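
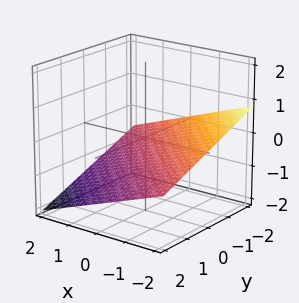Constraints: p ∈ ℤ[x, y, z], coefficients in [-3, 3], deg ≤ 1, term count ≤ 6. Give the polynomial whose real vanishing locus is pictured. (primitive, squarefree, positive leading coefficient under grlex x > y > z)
Degree: every cross-section is a straight line — this is a plane, so deg p = 1.
From the axis intercepts and sections: it crosses the y-axis at the gridline y = -2; it crosses the x-axis at the gridline x = -2.
The integer polynomial consistent with all of this is the stated p.

x + y + 3*z + 2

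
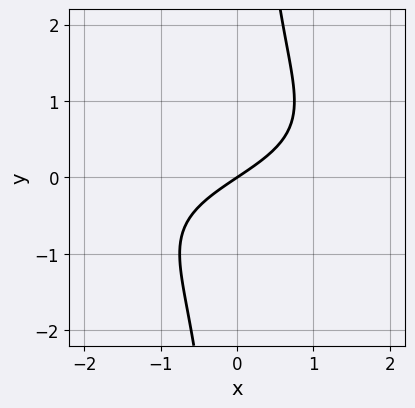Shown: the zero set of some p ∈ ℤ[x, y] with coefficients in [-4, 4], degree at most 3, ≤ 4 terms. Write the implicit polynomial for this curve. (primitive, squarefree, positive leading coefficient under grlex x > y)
2*x*y^2 + 2*x - 3*y

First, deg p = 3.
Then, from the axis intercepts and sections: it meets the x-axis at x = 0 (among the integer gridlines); it crosses the y-axis at the gridline y = 0.
Finally, matching integer coefficients to the picture gives p.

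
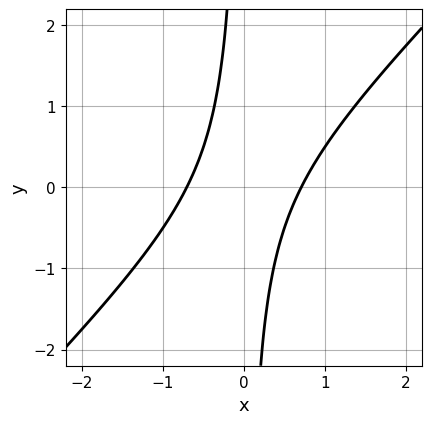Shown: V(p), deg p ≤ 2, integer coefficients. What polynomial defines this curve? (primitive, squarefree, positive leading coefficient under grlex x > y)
2*x^2 - 2*x*y - 1

1. deg p = 2.
2. From the visible intercepts: no y-intercept at any integer in the box.
3. Assembling these constraints gives the stated polynomial.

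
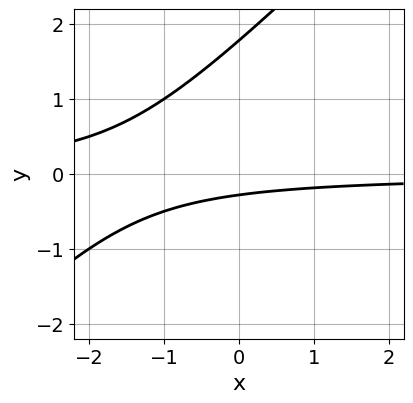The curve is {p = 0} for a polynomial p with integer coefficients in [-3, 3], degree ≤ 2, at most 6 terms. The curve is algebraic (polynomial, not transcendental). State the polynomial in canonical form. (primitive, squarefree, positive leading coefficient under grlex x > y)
2*x*y - 2*y^2 + 3*y + 1

The degree is 2 — the shape is more complex than any degree-1 curve.
Observable constraints: the curve avoids every integer x-axis point in the box.
Putting this together gives p.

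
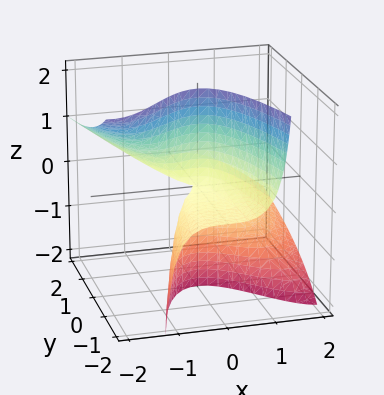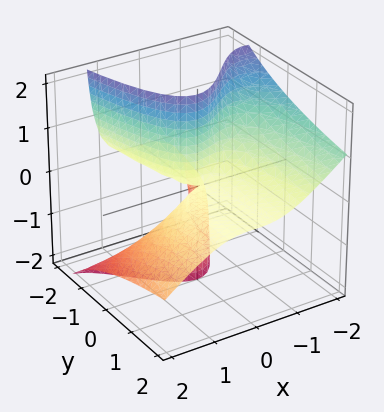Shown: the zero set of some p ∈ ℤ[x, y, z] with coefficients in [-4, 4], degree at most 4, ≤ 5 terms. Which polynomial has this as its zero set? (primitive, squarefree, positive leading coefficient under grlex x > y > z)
1. The degree is 3 — the shape is more complex than any degree-2 surface.
2. Reading off the gridlines: every point of the z-axis in the box is on the surface; every point of the y-axis in the box is on the surface; it meets the x-axis at x = 0 (among the integer gridlines).
3. The integer polynomial consistent with all of this is the stated p.

2*x^3 + 3*x^2*z + 3*y*z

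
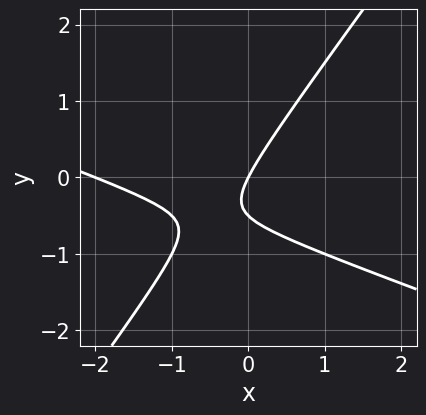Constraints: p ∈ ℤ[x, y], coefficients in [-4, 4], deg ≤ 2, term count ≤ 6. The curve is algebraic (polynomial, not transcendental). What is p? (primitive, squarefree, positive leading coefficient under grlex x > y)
x^2 + 2*x*y - 2*y^2 + 2*x - y

First, deg p = 2. No degree-1 curve has this shape.
Then, from the visible intercepts: one y-axis crossing is at y = 0; among the integer gridlines, it crosses the x-axis at x ∈ {-2, 0}.
Finally, assembling these constraints gives the stated polynomial.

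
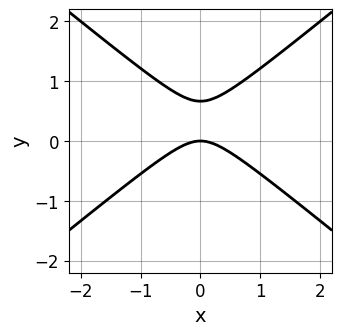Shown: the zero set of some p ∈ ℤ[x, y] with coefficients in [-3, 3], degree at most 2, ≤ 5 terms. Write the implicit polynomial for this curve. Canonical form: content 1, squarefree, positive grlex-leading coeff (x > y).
2*x^2 - 3*y^2 + 2*y

Degree: a generic line meets the curve in up to 2 points, so deg p = 2.
Symmetries: mirror symmetry x ↦ −x ⇒ only even powers of x.
From the visible intercepts: it crosses the x-axis at the gridline x = 0; one y-axis crossing is at y = 0.
Assembling these constraints gives the stated polynomial.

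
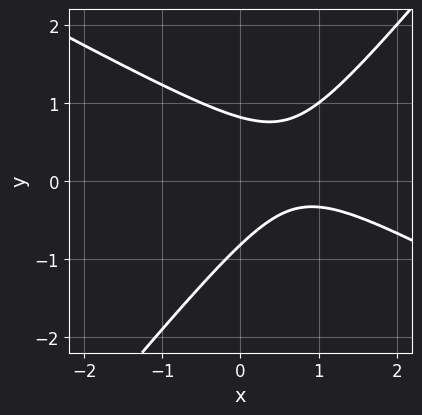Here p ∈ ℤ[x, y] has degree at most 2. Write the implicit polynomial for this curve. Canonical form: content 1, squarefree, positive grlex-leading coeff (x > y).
2*x^2 + 2*x*y - 3*y^2 - 3*x + 2

First, degree: no degree-1 curve has this shape, so deg p = 2.
Then, observable constraints: no x-intercept at any integer in the box.
Finally, the integer polynomial consistent with all of this is the stated p.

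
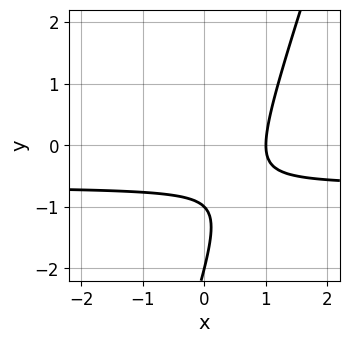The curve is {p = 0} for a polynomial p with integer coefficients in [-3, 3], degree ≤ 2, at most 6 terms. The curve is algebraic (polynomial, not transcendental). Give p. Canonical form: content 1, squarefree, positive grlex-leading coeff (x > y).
Degree: no degree-1 curve has this shape, so deg p = 2.
Checking where it meets the axes: the y-axis gridline crossings are at y ∈ {-2, -1}; it crosses the x-axis at the gridline x = 1.
These observations pin down the coefficients.

3*x*y - y^2 + 2*x - 3*y - 2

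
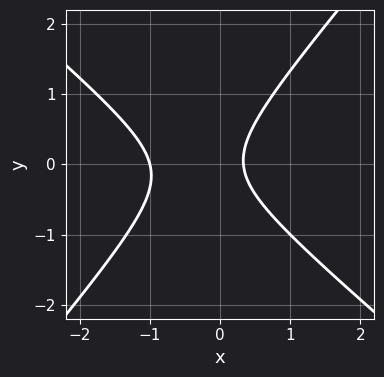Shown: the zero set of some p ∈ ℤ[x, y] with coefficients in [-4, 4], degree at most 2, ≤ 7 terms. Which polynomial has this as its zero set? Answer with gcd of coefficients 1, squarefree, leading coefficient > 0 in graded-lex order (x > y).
3*x^2 + x*y - 3*y^2 + 2*x - 1

Degree: a generic line meets the curve in up to 2 points, so deg p = 2.
Checking where it meets the axes: one x-axis crossing is at x = -1; the curve avoids every integer y-axis point in the box.
Together with the visible shape, these determine p as stated.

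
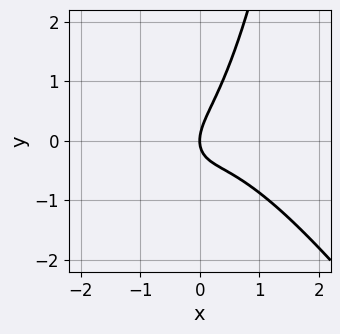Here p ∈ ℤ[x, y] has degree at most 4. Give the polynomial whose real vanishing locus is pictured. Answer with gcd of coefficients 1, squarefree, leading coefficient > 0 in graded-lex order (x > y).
3*x^3 + 2*x^2*y + 2*x*y - 2*y^2 + 2*x

(a) The degree is 3 — no degree-2 curve has this shape.
(b) From the visible intercepts: it crosses the y-axis at the gridline y = 0; it meets the x-axis at x = 0 (among the integer gridlines).
(c) Fitting integer coefficients to these (and the overall shape) gives p.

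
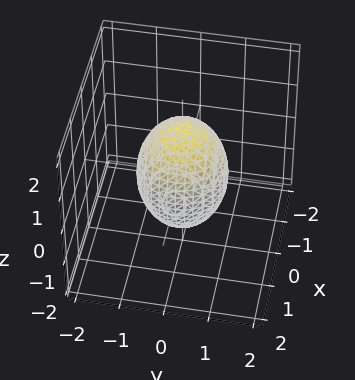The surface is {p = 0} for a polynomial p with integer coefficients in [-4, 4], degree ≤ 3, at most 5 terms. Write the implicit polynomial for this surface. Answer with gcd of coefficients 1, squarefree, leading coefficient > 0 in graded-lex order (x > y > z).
2*x^2 + 2*y^2 + z^2 - 2

(a) deg p = 2. No degree-1 surface has this shape.
(b) Symmetry: the z-axis is an axis of rotation, so x and y enter only as x² + y².
(c) Observable constraints: the x-axis gridline crossings are at x ∈ {-1, 1}; a circular section at z = 0 has radius exactly 1.
(d) Solving for integer coefficients yields p as stated. Check: (0, 1, 0) on the y-axis lies on the surface, and p(0, 1, 0) = 0. ✓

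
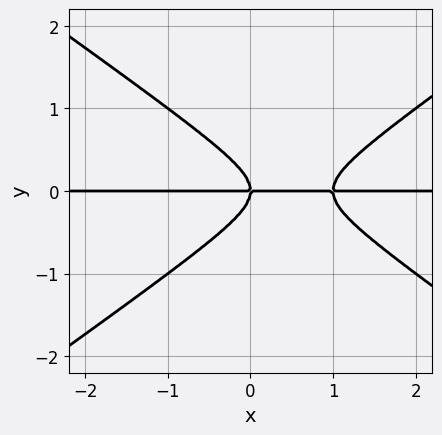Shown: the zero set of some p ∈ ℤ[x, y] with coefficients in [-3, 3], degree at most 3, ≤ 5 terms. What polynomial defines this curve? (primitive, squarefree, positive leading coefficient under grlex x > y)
x^2*y - 2*y^3 - x*y

1. deg p = 3. The shape is more complex than any degree-2 curve.
2. Against the integer gridlines: it crosses the y-axis at the gridline y = 0; the visible x-axis segment lies entirely on the curve.
3. Matching integer coefficients to the picture gives p.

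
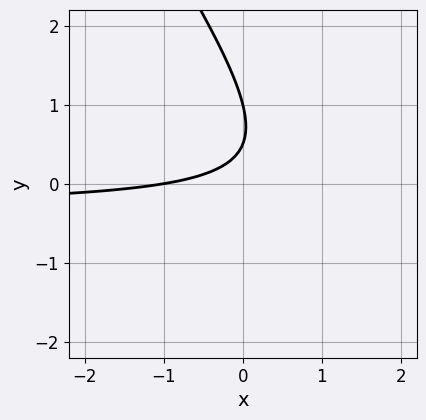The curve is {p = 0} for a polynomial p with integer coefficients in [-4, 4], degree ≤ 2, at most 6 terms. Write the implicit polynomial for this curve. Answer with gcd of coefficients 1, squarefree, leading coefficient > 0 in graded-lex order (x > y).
3*x*y + 2*y^2 + x - 3*y + 1

First, degree: no degree-1 curve has this shape, so deg p = 2.
Next, against the integer gridlines: one y-axis crossing is at y = 1; it crosses the x-axis at the gridline x = -1.
Finally, fitting integer coefficients to these (and the overall shape) gives p.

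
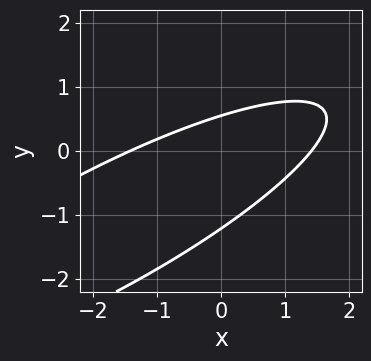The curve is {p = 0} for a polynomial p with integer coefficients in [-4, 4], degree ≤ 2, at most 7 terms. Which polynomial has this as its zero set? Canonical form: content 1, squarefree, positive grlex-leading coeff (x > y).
(a) Degree: the shape is more complex than any degree-1 curve, so deg p = 2.
(b) Putting this together gives p.

x^2 - 3*x*y + 3*y^2 + 2*y - 2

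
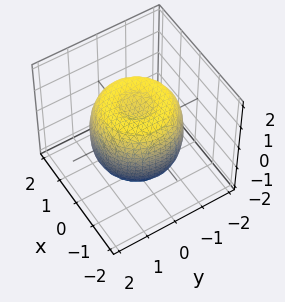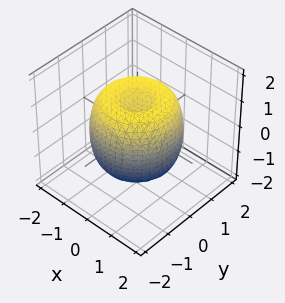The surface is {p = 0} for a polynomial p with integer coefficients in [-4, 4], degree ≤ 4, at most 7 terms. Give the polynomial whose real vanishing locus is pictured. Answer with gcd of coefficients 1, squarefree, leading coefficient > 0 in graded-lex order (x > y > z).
The degree is 4 — the shape is more complex than any degree-3 surface.
Symmetries: rotational symmetry about the z-axis ⇒ p depends on x, y only through x² + y².
From the visible intercepts: a circular section at z = 1 has radius between 1 and 2; among the integer gridlines, it crosses the z-axis at z ∈ {-1, 1}.
Solving for integer coefficients yields p as stated.

2*x^4 + 4*x^2*y^2 + 2*y^4 - 3*x^2 - 3*y^2 + 2*z^2 - 2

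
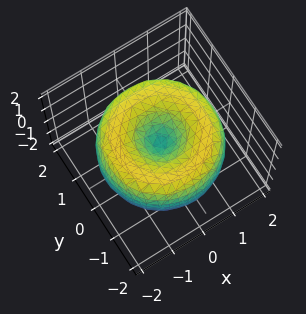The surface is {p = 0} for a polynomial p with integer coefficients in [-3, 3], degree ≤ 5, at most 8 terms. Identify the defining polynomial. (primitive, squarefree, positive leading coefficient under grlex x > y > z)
x^4 + 2*x^2*y^2 + y^4 - 3*x^2 - 3*y^2 + 2*z^2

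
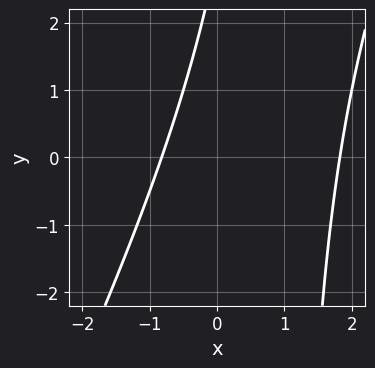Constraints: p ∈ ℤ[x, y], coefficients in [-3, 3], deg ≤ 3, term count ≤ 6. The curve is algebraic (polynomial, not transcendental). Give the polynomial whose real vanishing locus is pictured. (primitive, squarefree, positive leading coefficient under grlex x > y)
2*x^2 - x*y - 2*x + y - 3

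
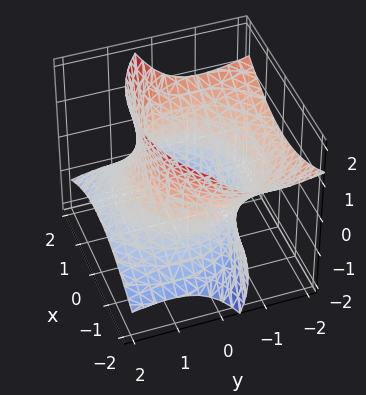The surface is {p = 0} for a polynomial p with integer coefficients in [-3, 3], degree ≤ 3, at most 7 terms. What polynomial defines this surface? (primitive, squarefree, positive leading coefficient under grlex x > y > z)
x^2 + y^2 + 2*y*z - z^2 - 2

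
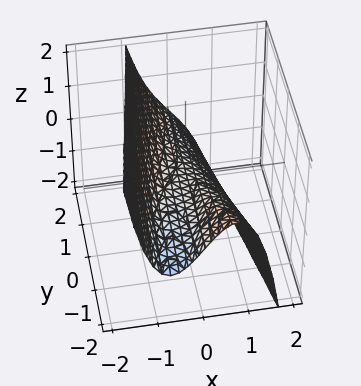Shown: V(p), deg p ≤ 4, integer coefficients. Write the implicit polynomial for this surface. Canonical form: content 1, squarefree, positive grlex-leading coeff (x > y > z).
3*x^3 + 2*x*y + 3*z

deg p = 3. No degree-2 surface has this shape.
Against the integer gridlines: it crosses the x-axis at the gridline x = 0; it crosses the z-axis at the gridline z = 0; the visible y-axis segment lies entirely on the surface.
The integer polynomial consistent with all of this is the stated p.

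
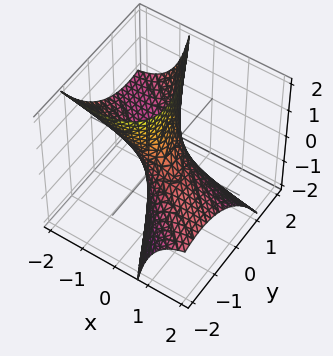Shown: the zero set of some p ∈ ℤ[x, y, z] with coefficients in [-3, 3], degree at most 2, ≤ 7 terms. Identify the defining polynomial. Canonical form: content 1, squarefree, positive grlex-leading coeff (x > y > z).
x^2 + 3*x*y + 3*x*z + 2*y^2 - 1

(a) deg p = 2. A generic line meets the surface in up to 2 points.
(b) From the visible intercepts: among the integer gridlines, it crosses the x-axis at x ∈ {-1, 1}; it misses every integer gridline on the z-axis.
(c) The integer polynomial consistent with all of this is the stated p.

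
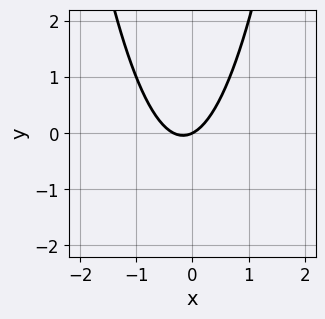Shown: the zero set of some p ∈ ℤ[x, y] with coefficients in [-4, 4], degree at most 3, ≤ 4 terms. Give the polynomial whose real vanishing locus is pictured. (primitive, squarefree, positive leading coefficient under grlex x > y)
The degree is 2 — a generic line meets the curve in up to 2 points.
Reading off the gridlines: it meets the x-axis at x = 0 (among the integer gridlines); it crosses the y-axis at the gridline y = 0.
Matching integer coefficients to the picture gives p.

3*x^2 + x - 2*y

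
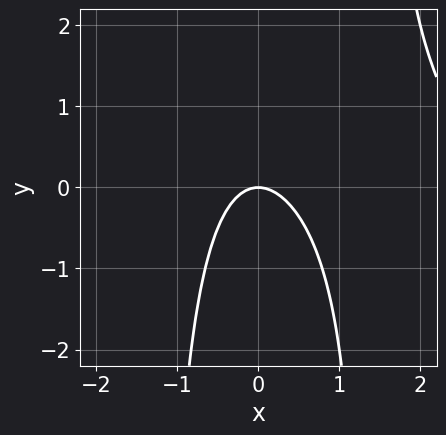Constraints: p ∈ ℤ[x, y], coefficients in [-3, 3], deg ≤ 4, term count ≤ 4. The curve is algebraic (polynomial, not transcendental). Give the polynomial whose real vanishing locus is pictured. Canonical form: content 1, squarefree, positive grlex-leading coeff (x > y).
1. deg p = 3.
2. Observable constraints: it meets the y-axis at y = 0 (among the integer gridlines); it crosses the x-axis at the gridline x = 0.
3. Together with the visible shape, these determine p as stated.

x^3 + x^2*y - 3*x^2 - 2*y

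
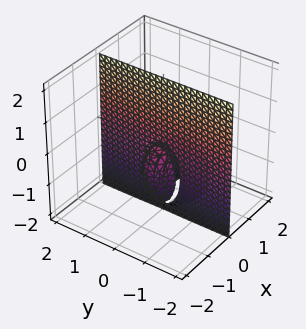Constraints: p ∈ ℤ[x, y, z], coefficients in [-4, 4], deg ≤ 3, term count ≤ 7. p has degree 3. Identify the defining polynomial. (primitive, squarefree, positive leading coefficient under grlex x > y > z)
(a) I count 2 distinct pieces. Treating them together as one polynomial.
(b) deg p = 3. The shape is more complex than any degree-2 surface.
(c) Checking where it meets the axes: every point of the z-axis in the box is on the surface; every point of the y-axis in the box is on the surface.
(d) Solving for integer coefficients yields p as stated.

x^3 + x^2*z + 3*x*y^2 + x*z^2 + 2*x*z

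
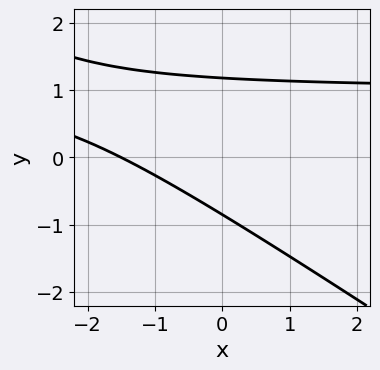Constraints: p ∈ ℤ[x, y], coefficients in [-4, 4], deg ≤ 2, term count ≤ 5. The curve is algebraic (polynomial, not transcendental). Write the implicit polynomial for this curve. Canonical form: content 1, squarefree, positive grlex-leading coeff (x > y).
2*x*y + 3*y^2 - 2*x - y - 3

(a) deg p = 2. No degree-1 curve has this shape.
(b) Solving for integer coefficients yields p as stated.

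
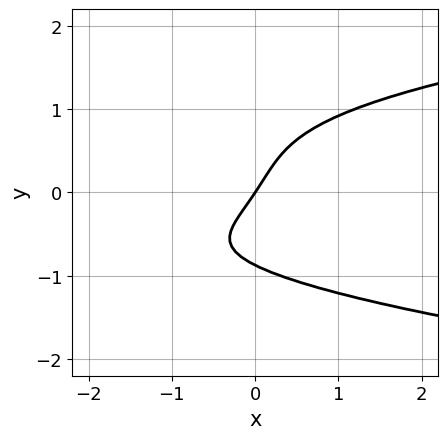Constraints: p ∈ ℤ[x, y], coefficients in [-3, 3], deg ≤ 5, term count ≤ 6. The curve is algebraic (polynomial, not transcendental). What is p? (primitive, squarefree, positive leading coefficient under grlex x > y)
3*y^4 - x^2 - 3*x + 2*y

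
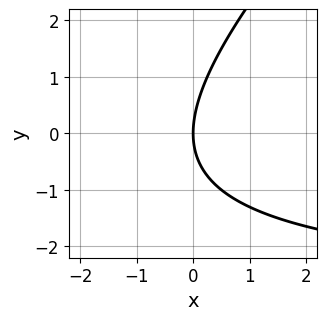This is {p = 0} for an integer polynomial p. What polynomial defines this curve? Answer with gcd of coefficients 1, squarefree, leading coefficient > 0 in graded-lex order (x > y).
(a) The degree is 2 — no degree-1 curve has this shape.
(b) Checking where it meets the axes: it crosses the y-axis at the gridline y = 0; it meets the x-axis at x = 0 (among the integer gridlines).
(c) These observations pin down the coefficients.

x*y - y^2 + 3*x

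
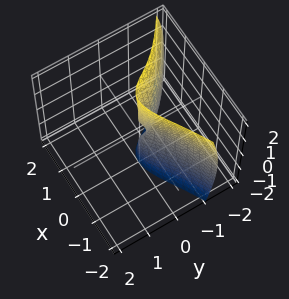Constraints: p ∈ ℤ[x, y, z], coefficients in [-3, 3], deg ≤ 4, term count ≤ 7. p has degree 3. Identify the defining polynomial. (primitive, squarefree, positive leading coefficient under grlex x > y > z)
deg p = 3. No degree-2 surface has this shape.
Observable constraints: every point of the z-axis in the box is on the surface.
Matching integer coefficients to the picture gives p.

3*y^3 + y*z^2 + 3*x^2 - 3*x*y + y^2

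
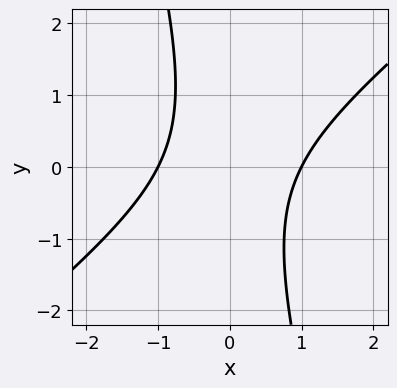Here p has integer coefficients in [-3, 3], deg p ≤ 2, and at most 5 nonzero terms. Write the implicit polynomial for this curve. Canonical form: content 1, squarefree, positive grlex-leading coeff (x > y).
3*x^2 - 3*x*y - y^2 - 3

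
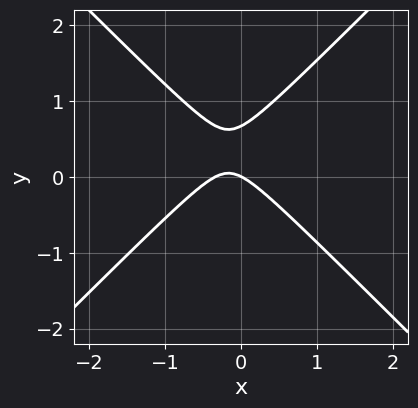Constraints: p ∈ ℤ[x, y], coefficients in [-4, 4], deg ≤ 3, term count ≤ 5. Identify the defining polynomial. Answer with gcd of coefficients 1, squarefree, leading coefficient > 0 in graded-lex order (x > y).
1. Degree: the shape is more complex than any degree-1 curve, so deg p = 2.
2. Reading off the gridlines: one x-axis crossing is at x = 0; it crosses the y-axis at the gridline y = 0.
3. Matching integer coefficients to the picture gives p.

3*x^2 - 3*y^2 + x + 2*y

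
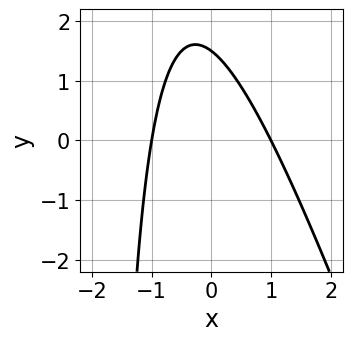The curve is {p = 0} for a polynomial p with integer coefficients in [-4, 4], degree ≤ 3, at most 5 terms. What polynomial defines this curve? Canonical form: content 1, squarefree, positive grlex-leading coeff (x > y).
3*x^2 + x*y + 2*y - 3

1. The degree is 2 — no degree-1 curve has this shape.
2. Checking where it meets the axes: among the integer gridlines, it crosses the x-axis at x ∈ {-1, 1}.
3. Solving for integer coefficients yields p as stated.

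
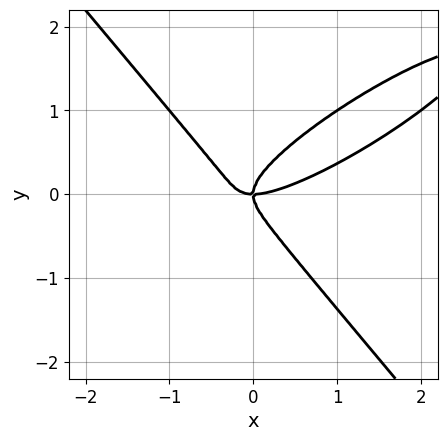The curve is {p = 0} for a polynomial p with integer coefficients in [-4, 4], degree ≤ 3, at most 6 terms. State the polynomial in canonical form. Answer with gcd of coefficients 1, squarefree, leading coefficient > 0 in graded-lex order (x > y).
1. deg p = 3.
2. Observable constraints: it meets the x-axis at x = 0 (among the integer gridlines); it crosses the y-axis at the gridline y = 0.
3. Matching integer coefficients to the picture gives p.

x^3 - 2*x^2*y + 2*y^3 - x*y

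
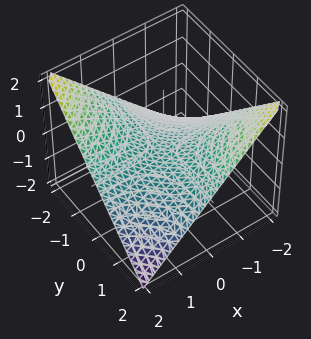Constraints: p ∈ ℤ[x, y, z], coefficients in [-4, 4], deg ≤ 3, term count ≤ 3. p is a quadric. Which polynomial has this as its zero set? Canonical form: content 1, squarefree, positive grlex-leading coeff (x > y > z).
(a) The degree is 2 — a saddle surface; a quadric.
(b) Reading off the gridlines: every point of the x-axis in the box is on the surface; one z-axis crossing is at z = 0; every point of the y-axis in the box is on the surface.
(c) These observations pin down the coefficients.

x*y + 2*z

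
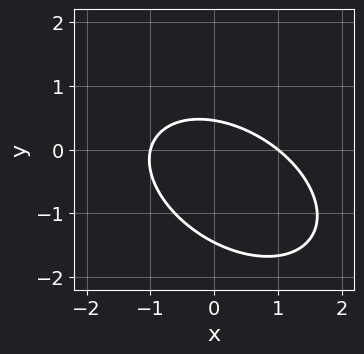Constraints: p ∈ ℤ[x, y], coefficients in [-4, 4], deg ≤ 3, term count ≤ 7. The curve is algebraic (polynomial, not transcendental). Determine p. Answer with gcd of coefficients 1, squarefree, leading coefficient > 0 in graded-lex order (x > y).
First, the degree is 2 — no degree-1 curve has this shape.
Then, observable constraints: among the integer gridlines, it crosses the x-axis at x ∈ {-1, 1}.
Finally, the integer polynomial consistent with all of this is the stated p.

2*x^2 + 2*x*y + 3*y^2 + 3*y - 2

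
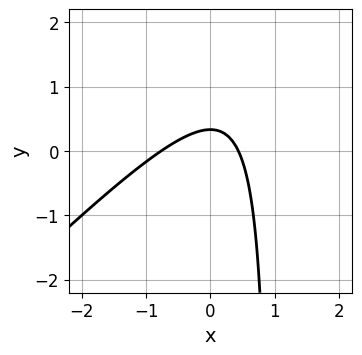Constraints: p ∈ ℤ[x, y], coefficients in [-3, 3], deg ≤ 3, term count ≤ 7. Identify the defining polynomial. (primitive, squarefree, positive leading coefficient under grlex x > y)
3*x^2 - 3*x*y + x + 3*y - 1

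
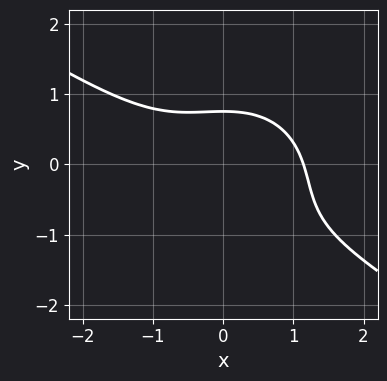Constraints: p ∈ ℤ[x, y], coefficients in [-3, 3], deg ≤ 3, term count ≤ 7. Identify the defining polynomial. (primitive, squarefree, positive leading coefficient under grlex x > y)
2*x^3 + 2*x^2*y + 3*y^3 + 3*y^2 - 3

First, the degree is 3 — the shape is more complex than any degree-2 curve.
Finally, matching integer coefficients to the picture gives p.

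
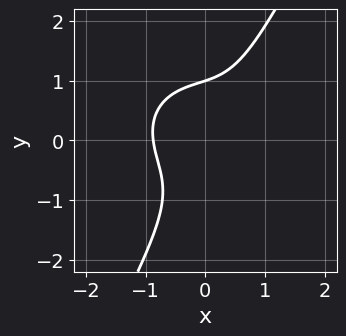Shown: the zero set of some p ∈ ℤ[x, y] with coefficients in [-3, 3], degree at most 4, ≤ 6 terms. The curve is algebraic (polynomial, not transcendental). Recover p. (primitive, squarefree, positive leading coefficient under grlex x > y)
3*x^3 + 3*x*y^2 - 2*y^3 - x*y + 2

1. The degree is 3 — a generic line meets the curve in up to 3 points.
2. Reading off the gridlines: one y-axis crossing is at y = 1.
3. Solving for integer coefficients yields p as stated.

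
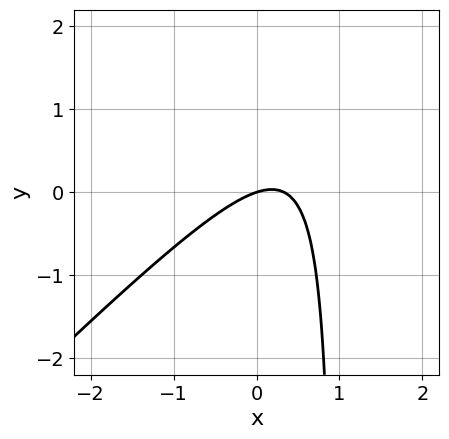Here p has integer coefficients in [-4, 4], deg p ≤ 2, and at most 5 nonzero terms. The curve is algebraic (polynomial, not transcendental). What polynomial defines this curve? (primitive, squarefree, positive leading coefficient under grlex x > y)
3*x^2 - 3*x*y - x + 3*y

(a) The degree is 2 — a generic line meets the curve in up to 2 points.
(b) From the axis intercepts and sections: it crosses the x-axis at the gridline x = 0; it meets the y-axis at y = 0 (among the integer gridlines).
(c) These observations pin down the coefficients.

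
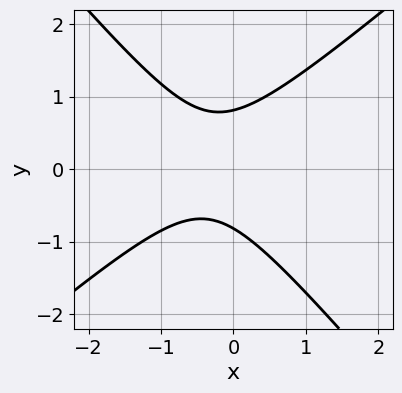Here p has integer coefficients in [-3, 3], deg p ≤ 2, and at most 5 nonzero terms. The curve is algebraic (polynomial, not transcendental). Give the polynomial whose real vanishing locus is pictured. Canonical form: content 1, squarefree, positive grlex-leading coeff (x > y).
1. deg p = 2. The shape is more complex than any degree-1 curve.
2. Against the integer gridlines: no x-intercept at any integer in the box.
3. These observations pin down the coefficients.

3*x^2 - x*y - 3*y^2 + 2*x + 2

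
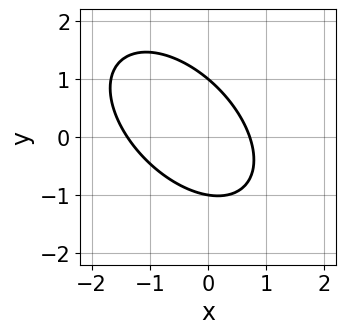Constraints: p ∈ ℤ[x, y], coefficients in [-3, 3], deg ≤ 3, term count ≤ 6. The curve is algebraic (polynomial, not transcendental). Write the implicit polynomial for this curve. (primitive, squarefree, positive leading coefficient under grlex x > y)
3*x^2 + 3*x*y + 3*y^2 + 2*x - 3

(a) deg p = 2. No degree-1 curve has this shape.
(b) From the visible intercepts: the y-axis gridline crossings are at y ∈ {-1, 1}.
(c) Matching integer coefficients to the picture gives p.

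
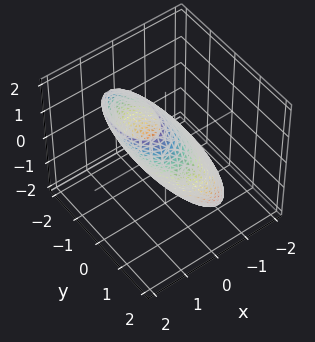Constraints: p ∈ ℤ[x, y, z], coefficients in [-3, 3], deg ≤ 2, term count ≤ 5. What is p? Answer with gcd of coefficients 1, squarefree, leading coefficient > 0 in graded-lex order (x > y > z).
The degree is 2 — a generic line meets the surface in up to 2 points.
Putting this together gives p.

3*x^2 - 3*x*z + y^2 + z^2 - 2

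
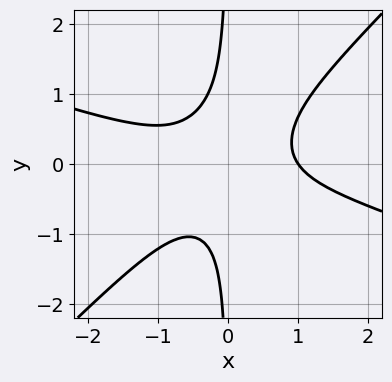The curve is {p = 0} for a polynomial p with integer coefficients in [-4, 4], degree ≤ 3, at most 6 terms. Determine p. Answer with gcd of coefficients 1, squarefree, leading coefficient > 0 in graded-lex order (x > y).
x^3 + 2*x^2*y - 3*x*y^2 - 1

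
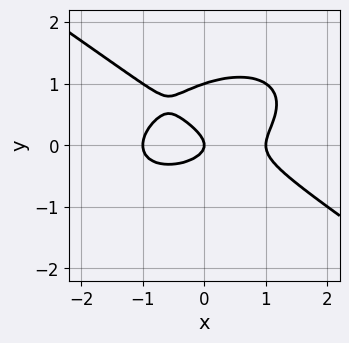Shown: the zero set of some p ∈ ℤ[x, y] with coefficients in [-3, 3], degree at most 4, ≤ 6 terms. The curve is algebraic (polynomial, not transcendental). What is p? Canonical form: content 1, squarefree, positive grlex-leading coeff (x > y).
x^3 + 3*y^3 - 3*y^2 - x

deg p = 3. No degree-2 curve has this shape.
Checking where it meets the axes: among the integer gridlines, it crosses the y-axis at y ∈ {0, 1}; among the integer gridlines, it crosses the x-axis at x ∈ {-1, 0, 1}.
Putting this together gives p.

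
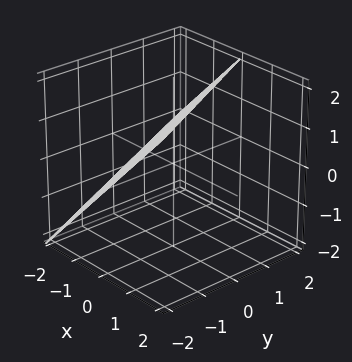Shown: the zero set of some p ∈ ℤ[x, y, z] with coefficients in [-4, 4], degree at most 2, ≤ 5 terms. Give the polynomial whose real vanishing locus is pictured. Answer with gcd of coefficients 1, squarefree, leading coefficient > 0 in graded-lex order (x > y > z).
deg p = 1.
Observable constraints: it meets the y-axis at y = -2 (among the integer gridlines); one x-axis crossing is at x = -1; one z-axis crossing is at z = 1.
These observations pin down the coefficients.

2*x + y - 2*z + 2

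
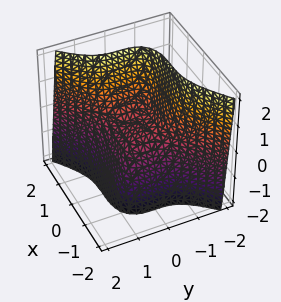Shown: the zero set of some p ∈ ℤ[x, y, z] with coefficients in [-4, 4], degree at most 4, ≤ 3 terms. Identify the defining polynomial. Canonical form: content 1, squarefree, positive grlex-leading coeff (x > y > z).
1. The degree is 3 — a generic line meets the surface in up to 3 points.
2. Against the integer gridlines: it meets the x-axis at x = 0 (among the integer gridlines); one z-axis crossing is at z = 0.
3. These observations pin down the coefficients.

2*x^3 - 3*y^3 - 2*z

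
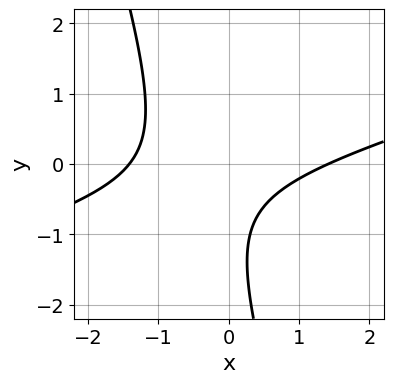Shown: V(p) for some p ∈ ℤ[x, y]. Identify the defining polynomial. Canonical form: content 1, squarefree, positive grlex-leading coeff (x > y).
1. deg p = 2. The shape is more complex than any degree-1 curve.
2. Reading off the gridlines: it misses every integer gridline on the y-axis.
3. Putting this together gives p.

x^2 - 3*x*y - y^2 - 2*y - 2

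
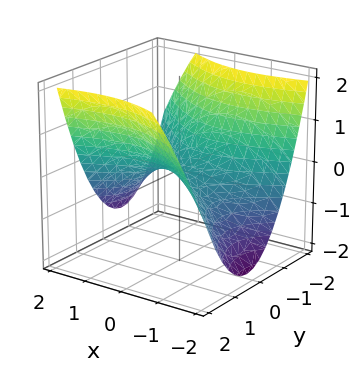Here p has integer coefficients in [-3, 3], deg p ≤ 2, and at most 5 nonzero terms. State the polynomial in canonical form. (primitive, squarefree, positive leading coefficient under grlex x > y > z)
The degree is 2 — no degree-1 surface has this shape.
Against the integer gridlines: one z-axis crossing is at z = 0; it crosses the y-axis at the gridline y = 0; one x-axis crossing is at x = 0.
Putting this together gives p.

x^2 - x*y - 2*y^2 + 3*z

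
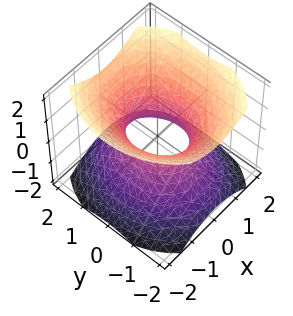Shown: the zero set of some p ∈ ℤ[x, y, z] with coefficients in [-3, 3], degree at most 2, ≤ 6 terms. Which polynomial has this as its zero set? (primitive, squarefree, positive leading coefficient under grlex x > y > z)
3*x^2 + 2*y^2 - 3*z^2 - 2

1. deg p = 2.
2. Symmetries: mirror symmetry y ↦ −y ⇒ only even powers of y; the z ↦ −z reflection is a symmetry, so z appears only in even powers; mirror symmetry x ↦ −x ⇒ only even powers of x.
3. Against the integer gridlines: the y-axis gridline crossings are at y ∈ {-1, 1}; it misses every integer gridline on the z-axis.
4. Solving for integer coefficients yields p as stated.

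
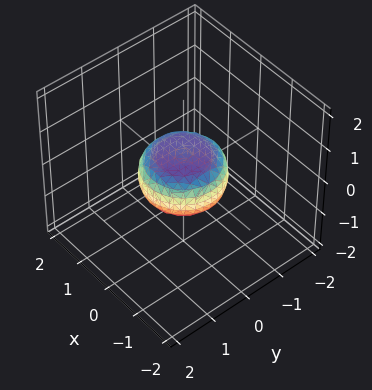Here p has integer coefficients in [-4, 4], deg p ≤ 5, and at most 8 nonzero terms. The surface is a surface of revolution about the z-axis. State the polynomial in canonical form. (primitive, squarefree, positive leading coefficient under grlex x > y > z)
1. The degree is 4 — no degree-3 surface has this shape.
2. Symmetries: rotational symmetry about the z-axis ⇒ p depends on x, y only through x² + y².
3. Against the integer gridlines: the x-axis gridline crossings are at x ∈ {-1, 1}; the y-axis gridline crossings are at y ∈ {-1, 1}; a circular section at z = 0 has radius exactly 1.
4. These observations pin down the coefficients.

2*x^4 + 4*x^2*y^2 + 2*y^4 - x^2 - y^2 + 3*z^2 - 1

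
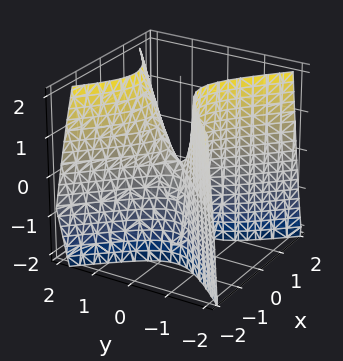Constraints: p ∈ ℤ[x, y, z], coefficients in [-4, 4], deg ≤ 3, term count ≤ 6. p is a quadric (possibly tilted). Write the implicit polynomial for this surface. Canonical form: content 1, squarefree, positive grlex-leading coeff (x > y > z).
1. The degree is 2 — no degree-1 surface has this shape.
2. Against the integer gridlines: it meets the x-axis at x = 0 (among the integer gridlines); it crosses the y-axis at the gridline y = 0; it meets the z-axis at z = 0 (among the integer gridlines).
3. Putting this together gives p.

3*x^2 - 3*y^2 + y*z + z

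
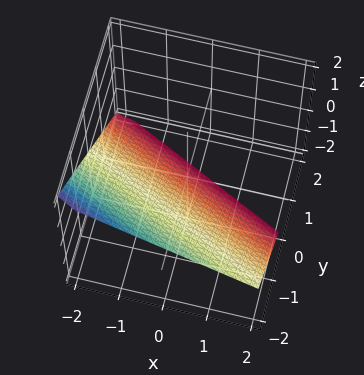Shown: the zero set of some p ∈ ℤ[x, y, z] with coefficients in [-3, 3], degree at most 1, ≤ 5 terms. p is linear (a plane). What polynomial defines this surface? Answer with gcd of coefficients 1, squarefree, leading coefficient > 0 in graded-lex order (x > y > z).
x + 2*y + 2*z + 2

(a) The degree is 1 — every cross-section is a straight line — this is a plane.
(b) Observable constraints: it crosses the y-axis at the gridline y = -1; it meets the x-axis at x = -2 (among the integer gridlines).
(c) Together with the visible shape, these determine p as stated.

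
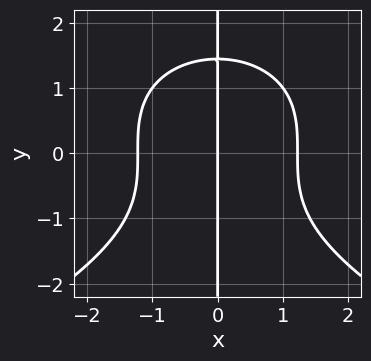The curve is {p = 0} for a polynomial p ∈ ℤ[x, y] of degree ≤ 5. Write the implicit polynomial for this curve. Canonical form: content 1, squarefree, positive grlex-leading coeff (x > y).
x*y^3 + 2*x^3 - 3*x

deg p = 4. A generic line meets the curve in up to 4 points.
Reading off the gridlines: one x-axis crossing is at x = 0; the visible y-axis segment lies entirely on the curve.
Assembling these constraints gives the stated polynomial.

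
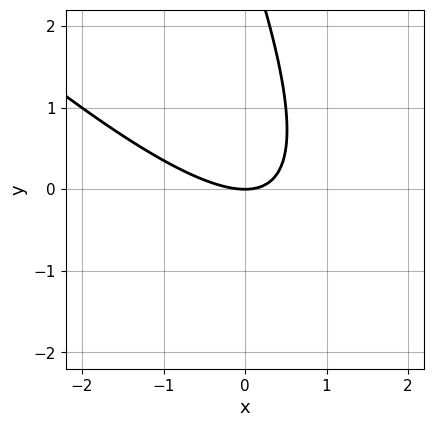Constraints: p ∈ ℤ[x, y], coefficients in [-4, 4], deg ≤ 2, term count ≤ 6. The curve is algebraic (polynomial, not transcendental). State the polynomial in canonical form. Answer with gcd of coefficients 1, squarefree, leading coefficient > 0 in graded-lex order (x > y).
2*x^2 + 3*x*y + y^2 - 3*y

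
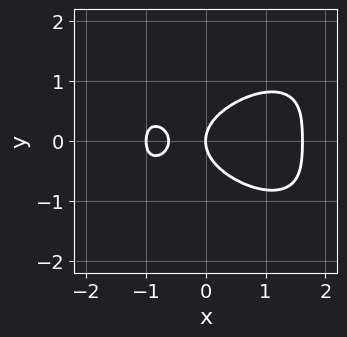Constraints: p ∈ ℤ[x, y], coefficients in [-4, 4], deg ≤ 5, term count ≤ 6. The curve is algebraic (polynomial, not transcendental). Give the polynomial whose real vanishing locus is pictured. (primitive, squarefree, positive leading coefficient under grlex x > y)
Degree: the shape is more complex than any degree-3 curve, so deg p = 4.
Symmetries: it's symmetric under y → −y, forcing even powers of y.
From the visible intercepts: the x-axis gridline crossings are at x ∈ {-1, 0}; it meets the y-axis at y = 0 (among the integer gridlines).
Matching integer coefficients to the picture gives p.

x^4 + 3*y^4 - 2*x^2 + y^2 - x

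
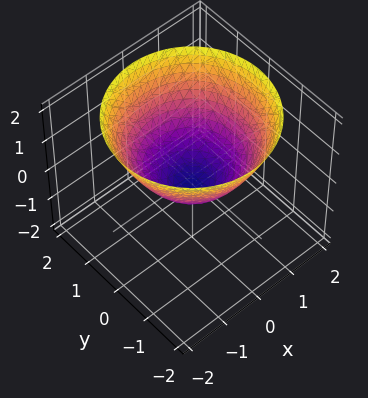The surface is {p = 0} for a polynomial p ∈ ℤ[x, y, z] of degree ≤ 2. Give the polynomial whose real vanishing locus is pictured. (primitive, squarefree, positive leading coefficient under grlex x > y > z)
1. The degree is 2 — the shape is more complex than any degree-1 surface.
2. By symmetry, the surface is invariant under rotation about z: p = q(x² + y², z).
3. From the visible intercepts: a circular section at z = 2 has radius between 1 and 2.
4. Together with the visible shape, these determine p as stated.

2*x^2 + 2*y^2 - 3*z - 1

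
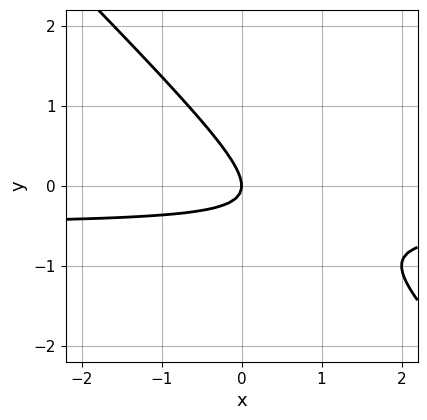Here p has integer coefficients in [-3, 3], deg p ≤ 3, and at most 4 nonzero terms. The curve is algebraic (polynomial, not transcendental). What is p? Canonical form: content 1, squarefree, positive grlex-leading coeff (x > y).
2*x*y + 2*y^2 + x

deg p = 2.
Observable constraints: it meets the x-axis at x = 0 (among the integer gridlines); one y-axis crossing is at y = 0.
Matching integer coefficients to the picture gives p.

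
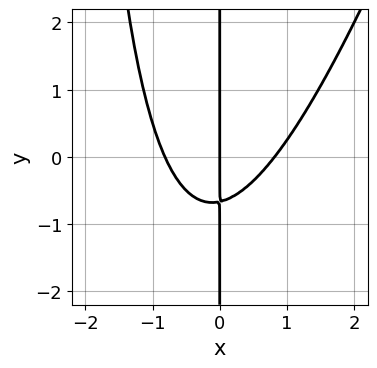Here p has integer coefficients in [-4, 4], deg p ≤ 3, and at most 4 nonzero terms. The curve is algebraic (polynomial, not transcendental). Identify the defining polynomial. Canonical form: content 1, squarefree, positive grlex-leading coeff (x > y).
(a) Degree: no degree-2 curve has this shape, so deg p = 3.
(b) Reading off the gridlines: every point of the y-axis in the box is on the curve; one x-axis crossing is at x = 0.
(c) These observations pin down the coefficients.

3*x^3 - x^2*y - 3*x*y - 2*x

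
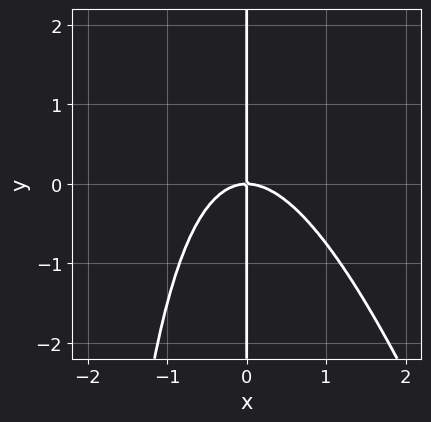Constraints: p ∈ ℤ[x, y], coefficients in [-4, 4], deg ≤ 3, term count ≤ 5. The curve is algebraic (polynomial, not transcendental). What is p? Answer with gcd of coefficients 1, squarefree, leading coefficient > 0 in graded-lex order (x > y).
3*x^3 + x^2*y + 3*x*y

(a) The degree is 3 — the shape is more complex than any degree-2 curve.
(b) Reading off the gridlines: it crosses the x-axis at the gridline x = 0; the visible y-axis segment lies entirely on the curve.
(c) Together with the visible shape, these determine p as stated.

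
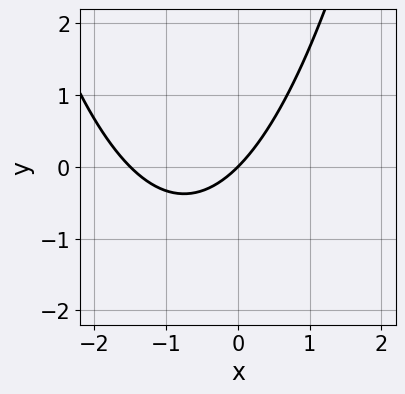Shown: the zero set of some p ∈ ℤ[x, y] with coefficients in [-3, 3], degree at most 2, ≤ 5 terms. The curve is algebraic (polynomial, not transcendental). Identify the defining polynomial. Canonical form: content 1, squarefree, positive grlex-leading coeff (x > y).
(a) deg p = 2. The shape is more complex than any degree-1 curve.
(b) Observable constraints: it crosses the y-axis at the gridline y = 0; one x-axis crossing is at x = 0.
(c) Assembling these constraints gives the stated polynomial.

2*x^2 + 3*x - 3*y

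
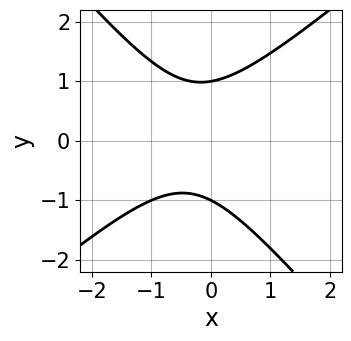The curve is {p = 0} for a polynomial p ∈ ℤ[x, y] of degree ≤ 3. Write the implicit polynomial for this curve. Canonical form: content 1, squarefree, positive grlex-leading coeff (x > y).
3*x^2 - x*y - 3*y^2 + 2*x + 3

deg p = 2. The shape is more complex than any degree-1 curve.
Reading off the gridlines: the curve avoids every integer x-axis point in the box; among the integer gridlines, it crosses the y-axis at y ∈ {-1, 1}.
The integer polynomial consistent with all of this is the stated p.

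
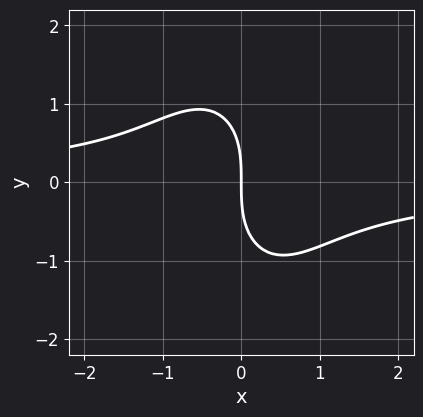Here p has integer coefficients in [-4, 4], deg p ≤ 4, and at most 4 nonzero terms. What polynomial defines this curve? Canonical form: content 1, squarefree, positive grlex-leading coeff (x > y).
3*x^2*y + y^3 + 3*x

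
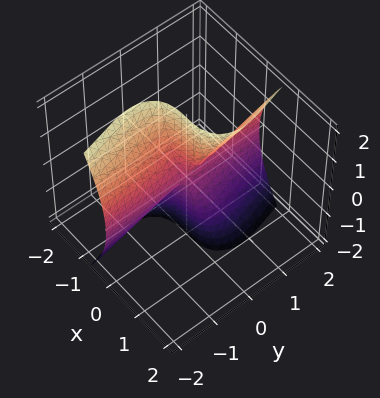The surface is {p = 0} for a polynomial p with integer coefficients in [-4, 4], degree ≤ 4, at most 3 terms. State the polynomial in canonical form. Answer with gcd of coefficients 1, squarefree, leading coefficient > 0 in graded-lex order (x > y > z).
1. Degree: the shape is more complex than any degree-2 surface, so deg p = 3.
2. Reading off the gridlines: the visible y-axis segment lies entirely on the surface; every point of the z-axis in the box is on the surface; one x-axis crossing is at x = 0.
3. Putting this together gives p.

2*x^3 + 3*x*y^2 - y*z^2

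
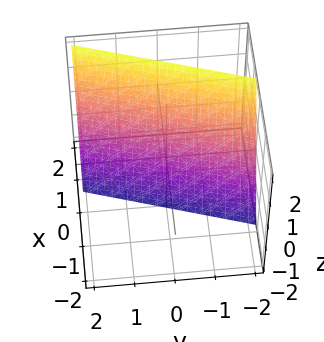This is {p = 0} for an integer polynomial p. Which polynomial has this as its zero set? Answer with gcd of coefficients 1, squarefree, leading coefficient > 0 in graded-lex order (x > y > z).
(a) The degree is 1 — the surface is flat (a plane).
(b) Checking where it meets the axes: it crosses the y-axis at the gridline y = -2; it crosses the z-axis at the gridline z = -2.
(c) Putting this together gives p.

3*x - y - z - 2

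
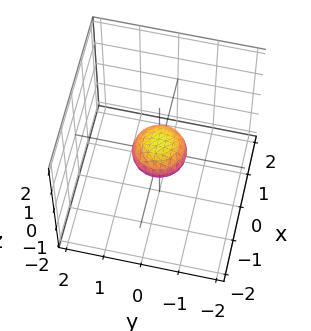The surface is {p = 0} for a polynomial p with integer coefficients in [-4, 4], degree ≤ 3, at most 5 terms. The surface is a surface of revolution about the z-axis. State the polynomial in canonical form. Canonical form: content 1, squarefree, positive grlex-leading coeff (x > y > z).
2*x^2 + 2*y^2 + 3*z^2 - 1

1. Degree: a generic line meets the surface in up to 2 points, so deg p = 2.
2. Symmetry: the surface is invariant under rotation about z: p = q(x² + y², z).
3. From the axis intercepts and sections: a circular section at z = 0 has radius between 0 and 1.
4. Matching integer coefficients to the picture gives p.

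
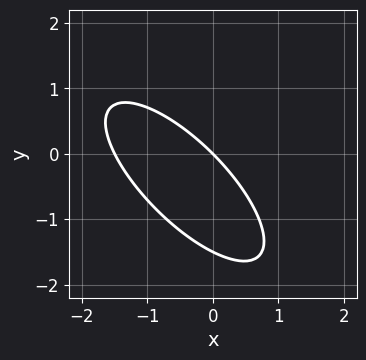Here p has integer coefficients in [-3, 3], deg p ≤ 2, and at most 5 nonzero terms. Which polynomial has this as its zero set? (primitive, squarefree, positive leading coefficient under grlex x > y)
2*x^2 + 3*x*y + 2*y^2 + 3*x + 3*y

First, deg p = 2.
Then, observable constraints: it meets the y-axis at y = 0 (among the integer gridlines); it crosses the x-axis at the gridline x = 0.
Finally, together with the visible shape, these determine p as stated.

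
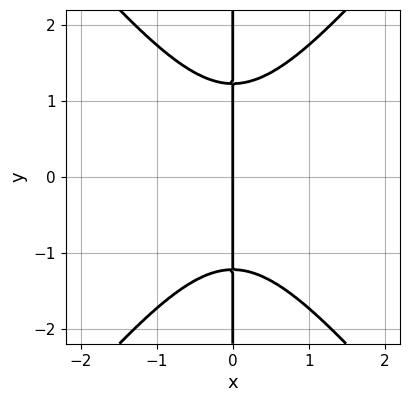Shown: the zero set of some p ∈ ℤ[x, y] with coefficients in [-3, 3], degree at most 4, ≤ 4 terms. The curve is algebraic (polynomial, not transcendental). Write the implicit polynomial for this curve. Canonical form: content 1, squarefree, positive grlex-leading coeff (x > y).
The degree is 3 — no degree-2 curve has this shape.
Symmetries: the y ↦ −y reflection is a symmetry, so y appears only in even powers.
From the visible intercepts: one x-axis crossing is at x = 0; every point of the y-axis in the box is on the curve.
Together with the visible shape, these determine p as stated.

3*x^3 - 2*x*y^2 + 3*x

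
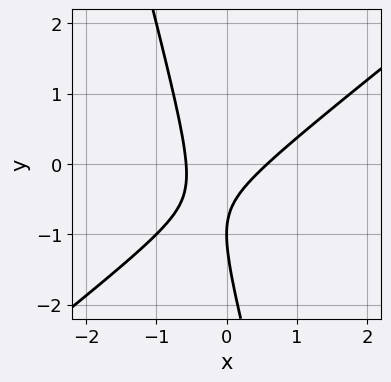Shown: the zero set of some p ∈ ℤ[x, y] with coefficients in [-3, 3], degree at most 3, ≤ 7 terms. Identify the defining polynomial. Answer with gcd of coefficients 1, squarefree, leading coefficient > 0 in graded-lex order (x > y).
1. deg p = 2.
2. From the axis intercepts and sections: it meets the y-axis at y = -1 (among the integer gridlines).
3. Putting this together gives p.

3*x^2 - 3*x*y - y^2 - 2*y - 1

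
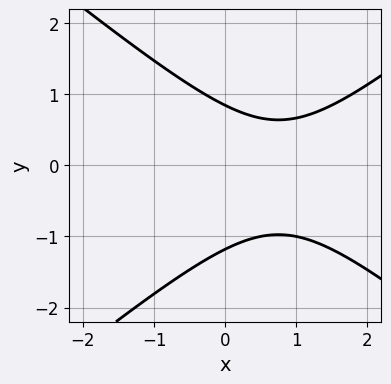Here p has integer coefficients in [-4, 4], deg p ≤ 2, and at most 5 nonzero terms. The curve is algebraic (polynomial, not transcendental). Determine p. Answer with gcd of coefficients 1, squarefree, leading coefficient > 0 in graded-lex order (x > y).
2*x^2 - 3*y^2 - 3*x - y + 3

deg p = 2. The shape is more complex than any degree-1 curve.
Reading off the gridlines: it misses every integer gridline on the x-axis.
Together with the visible shape, these determine p as stated.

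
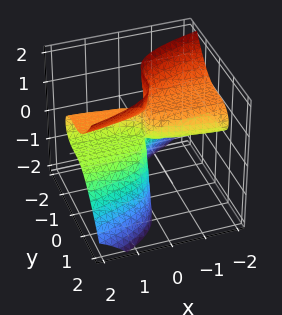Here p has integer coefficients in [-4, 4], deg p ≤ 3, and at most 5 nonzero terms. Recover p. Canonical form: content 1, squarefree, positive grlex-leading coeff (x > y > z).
x*z^2 - y^3 - x*z

1. The degree is 3 — a generic line meets the surface in up to 3 points.
2. Observable constraints: it meets the y-axis at y = 0 (among the integer gridlines); every point of the z-axis in the box is on the surface; every point of the x-axis in the box is on the surface.
3. Putting this together gives p.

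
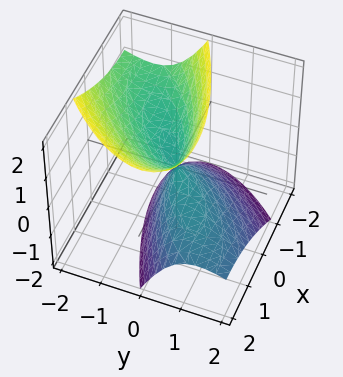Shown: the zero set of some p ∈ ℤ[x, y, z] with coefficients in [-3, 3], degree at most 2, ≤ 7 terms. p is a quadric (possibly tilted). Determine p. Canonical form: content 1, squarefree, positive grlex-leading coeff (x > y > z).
x^2 - 2*x*y + 2*y^2 + 2*y*z - z^2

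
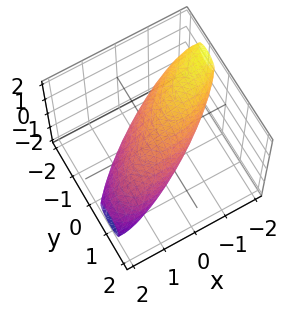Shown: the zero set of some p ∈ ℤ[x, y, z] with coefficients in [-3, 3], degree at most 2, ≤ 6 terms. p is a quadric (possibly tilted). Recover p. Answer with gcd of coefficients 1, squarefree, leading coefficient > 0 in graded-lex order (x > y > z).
2*x^2 - 3*x*y + 3*x*z + 3*y^2 + 3*z^2 - 3

First, degree: the shape is more complex than any degree-1 surface, so deg p = 2.
Then, observable constraints: among the integer gridlines, it crosses the z-axis at z ∈ {-1, 1}; the y-axis gridline crossings are at y ∈ {-1, 1}.
Finally, assembling these constraints gives the stated polynomial.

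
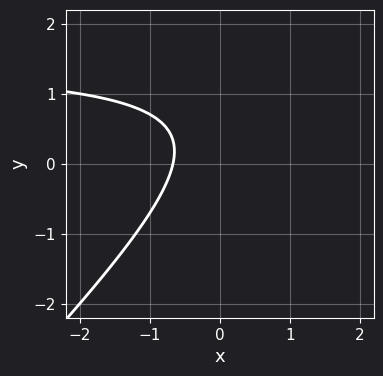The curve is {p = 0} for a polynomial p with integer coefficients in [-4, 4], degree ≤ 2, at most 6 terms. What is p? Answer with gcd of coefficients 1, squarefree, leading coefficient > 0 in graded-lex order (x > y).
2*x*y - 2*y^2 - 3*x + 2*y - 2

deg p = 2.
Checking where it meets the axes: the curve avoids every integer y-axis point in the box.
The integer polynomial consistent with all of this is the stated p.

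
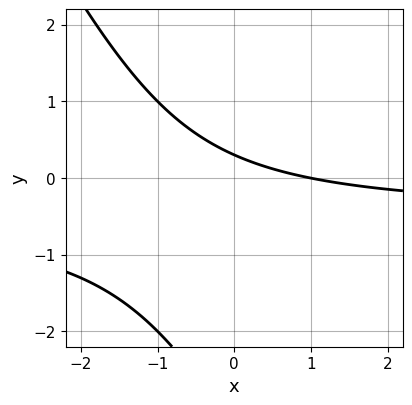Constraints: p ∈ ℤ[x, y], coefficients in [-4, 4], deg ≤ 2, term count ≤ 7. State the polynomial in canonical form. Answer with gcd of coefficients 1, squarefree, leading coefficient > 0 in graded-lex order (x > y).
2*x*y + y^2 + x + 3*y - 1

1. Degree: a generic line meets the curve in up to 2 points, so deg p = 2.
2. From the visible intercepts: it meets the x-axis at x = 1 (among the integer gridlines).
3. Matching integer coefficients to the picture gives p.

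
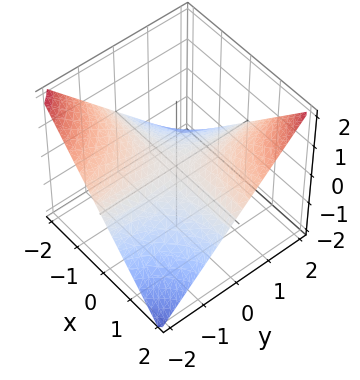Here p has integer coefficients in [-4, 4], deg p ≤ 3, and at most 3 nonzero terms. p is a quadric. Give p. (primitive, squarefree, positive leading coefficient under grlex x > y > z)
x*y - 2*z

First, deg p = 2. A saddle surface; a quadric.
Then, reading off the gridlines: the visible y-axis segment lies entirely on the surface; it crosses the z-axis at the gridline z = 0.
Finally, fitting integer coefficients to these (and the overall shape) gives p. Check: (-1, 0, 0) on the x-axis lies on the surface, and p(-1, 0, 0) = 0. ✓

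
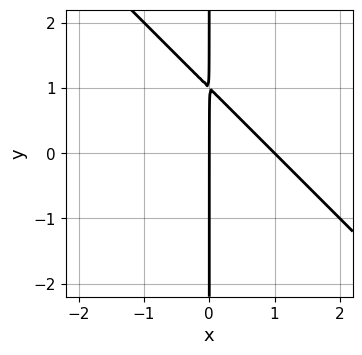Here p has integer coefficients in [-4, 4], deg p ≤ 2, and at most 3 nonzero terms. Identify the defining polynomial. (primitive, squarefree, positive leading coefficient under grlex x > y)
x^2 + x*y - x

First, degree: no degree-1 curve has this shape, so deg p = 2.
Next, from the axis intercepts and sections: every point of the y-axis in the box is on the curve; the x-axis gridline crossings are at x ∈ {0, 1}.
Finally, putting this together gives p.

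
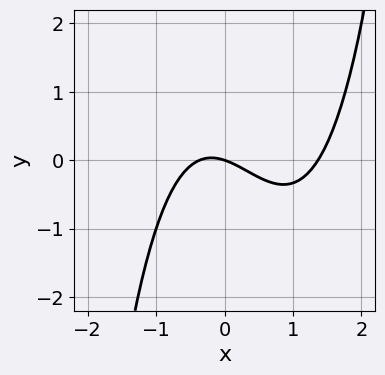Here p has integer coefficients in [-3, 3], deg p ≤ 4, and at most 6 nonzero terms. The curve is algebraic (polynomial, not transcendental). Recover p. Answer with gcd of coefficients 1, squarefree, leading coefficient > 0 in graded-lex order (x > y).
1. deg p = 3.
2. Against the integer gridlines: it meets the y-axis at y = 0 (among the integer gridlines); it crosses the x-axis at the gridline x = 0.
3. Fitting integer coefficients to these (and the overall shape) gives p.

2*x^3 - 2*x^2 - x - 3*y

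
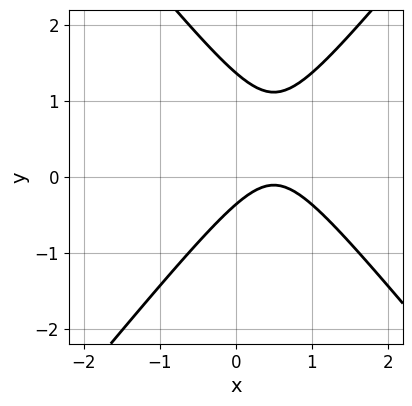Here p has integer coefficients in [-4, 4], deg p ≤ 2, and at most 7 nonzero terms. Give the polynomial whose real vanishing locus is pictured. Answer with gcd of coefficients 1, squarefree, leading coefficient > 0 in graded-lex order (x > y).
(a) Degree: a generic line meets the curve in up to 2 points, so deg p = 2.
(b) Observable constraints: no x-intercept at any integer in the box.
(c) Matching integer coefficients to the picture gives p.

3*x^2 - 2*y^2 - 3*x + 2*y + 1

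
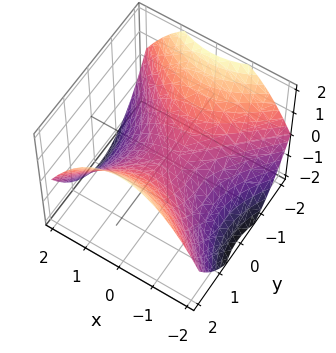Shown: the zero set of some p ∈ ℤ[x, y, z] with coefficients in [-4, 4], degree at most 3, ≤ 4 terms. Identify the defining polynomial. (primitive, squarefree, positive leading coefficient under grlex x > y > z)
The degree is 2 — a saddle surface; a quadric.
Symmetries: it's symmetric under x → −x, forcing even powers of x; mirror symmetry y ↦ −y ⇒ only even powers of y.
Reading off the gridlines: it crosses the x-axis at the gridline x = 0; it crosses the y-axis at the gridline y = 0; one z-axis crossing is at z = 0.
Putting this together gives p.

x^2 - y^2 + 2*z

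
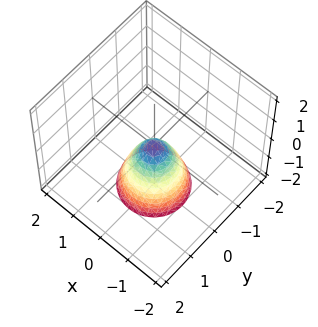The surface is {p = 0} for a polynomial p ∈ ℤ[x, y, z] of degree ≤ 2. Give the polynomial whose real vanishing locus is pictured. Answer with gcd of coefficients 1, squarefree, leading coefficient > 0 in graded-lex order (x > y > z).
(a) Degree: a paraboloid; a quadric, so deg p = 2.
(b) By symmetry, the z-axis is an axis of rotation, so x and y enter only as x² + y².
(c) From the visible intercepts: one y-axis crossing is at y = 0; a circular section at z = -1 has radius between 0 and 1.
(d) Fitting integer coefficients to these (and the overall shape) gives p.

2*x^2 + 2*y^2 + z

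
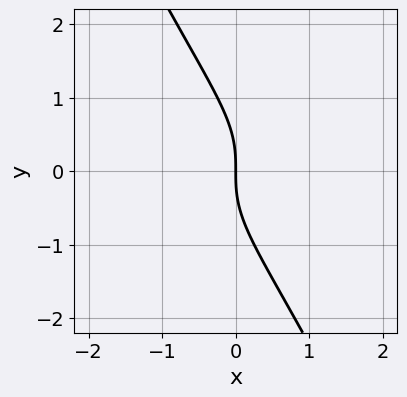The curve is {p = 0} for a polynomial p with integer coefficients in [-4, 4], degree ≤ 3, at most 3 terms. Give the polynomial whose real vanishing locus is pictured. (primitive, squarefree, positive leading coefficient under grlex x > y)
2*x*y^2 + y^3 + 2*x

(a) Degree: no degree-2 curve has this shape, so deg p = 3.
(b) From the visible intercepts: it crosses the y-axis at the gridline y = 0; one x-axis crossing is at x = 0.
(c) The integer polynomial consistent with all of this is the stated p.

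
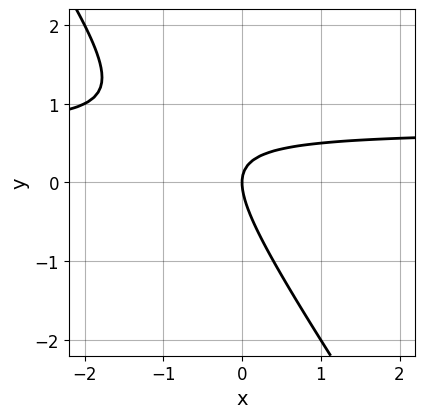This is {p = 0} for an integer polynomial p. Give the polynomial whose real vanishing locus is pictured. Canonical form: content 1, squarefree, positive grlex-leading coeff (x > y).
3*x*y + 2*y^2 - 2*x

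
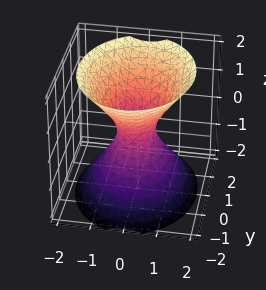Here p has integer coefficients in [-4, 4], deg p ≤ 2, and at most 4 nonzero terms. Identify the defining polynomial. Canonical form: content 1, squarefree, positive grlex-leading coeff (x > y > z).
3*x^2 + 2*y^2 - 2*z^2 - 1

deg p = 2.
Symmetries: the x ↦ −x reflection is a symmetry, so x appears only in even powers; it's symmetric under y → −y, forcing even powers of y; the z ↦ −z reflection is a symmetry, so z appears only in even powers.
Observable constraints: the surface avoids every integer z-axis point in the box.
Together with the visible shape, these determine p as stated.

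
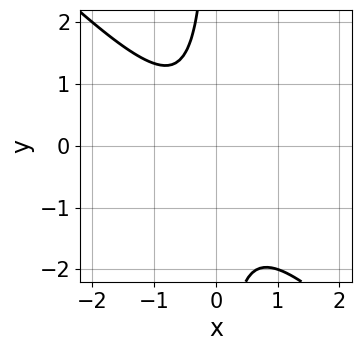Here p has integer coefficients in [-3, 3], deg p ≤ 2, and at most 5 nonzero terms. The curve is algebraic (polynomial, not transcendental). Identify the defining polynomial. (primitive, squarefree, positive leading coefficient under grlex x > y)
3*x^2 + 3*x*y + x + 2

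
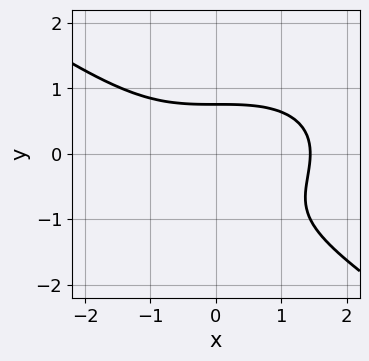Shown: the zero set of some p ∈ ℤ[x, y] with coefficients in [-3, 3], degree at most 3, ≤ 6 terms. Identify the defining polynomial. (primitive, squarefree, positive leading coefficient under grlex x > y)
x^3 + 3*y^3 + 3*y^2 - 3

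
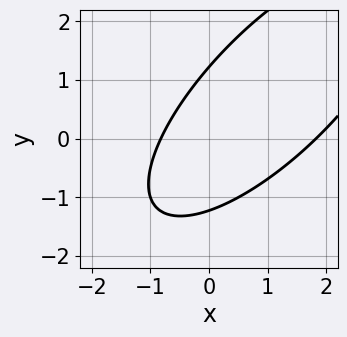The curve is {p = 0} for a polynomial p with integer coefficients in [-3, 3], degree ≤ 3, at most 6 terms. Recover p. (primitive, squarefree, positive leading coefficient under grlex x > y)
2*x^2 - 3*x*y + 2*y^2 - 2*x - 3

1. deg p = 2. A generic line meets the curve in up to 2 points.
2. Matching integer coefficients to the picture gives p.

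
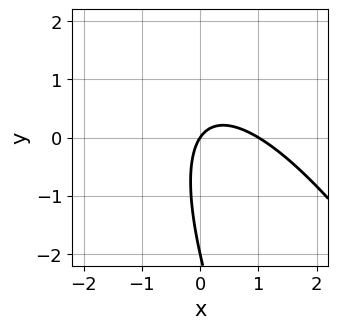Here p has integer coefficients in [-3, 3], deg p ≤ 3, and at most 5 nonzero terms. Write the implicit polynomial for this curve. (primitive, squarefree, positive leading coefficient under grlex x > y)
3*x^2 + 3*x*y + y^2 - 3*x + 2*y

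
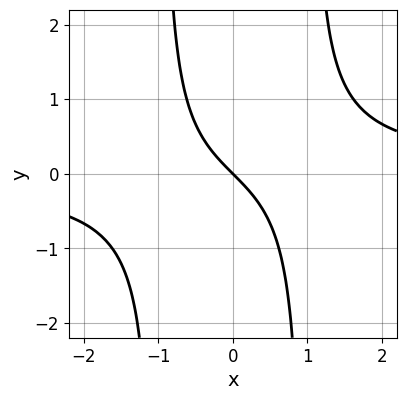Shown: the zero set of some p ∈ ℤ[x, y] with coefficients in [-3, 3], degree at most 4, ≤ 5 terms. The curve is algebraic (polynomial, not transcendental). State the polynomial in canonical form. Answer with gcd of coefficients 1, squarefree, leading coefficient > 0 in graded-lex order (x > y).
(a) The degree is 3 — a generic line meets the curve in up to 3 points.
(b) Observable constraints: one y-axis crossing is at y = 0; it crosses the x-axis at the gridline x = 0.
(c) Together with the visible shape, these determine p as stated.

x^2*y - x - y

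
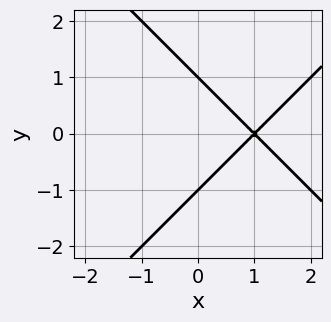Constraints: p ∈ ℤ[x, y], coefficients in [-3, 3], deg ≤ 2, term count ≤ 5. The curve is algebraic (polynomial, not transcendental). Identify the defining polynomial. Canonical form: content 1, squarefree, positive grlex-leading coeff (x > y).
First, deg p = 2. No degree-1 curve has this shape.
Then, symmetries: it's symmetric under y → −y, forcing even powers of y.
Then, reading off the gridlines: it meets the x-axis at x = 1 (among the integer gridlines); among the integer gridlines, it crosses the y-axis at y ∈ {-1, 1}.
Finally, solving for integer coefficients yields p as stated.

x^2 - y^2 - 2*x + 1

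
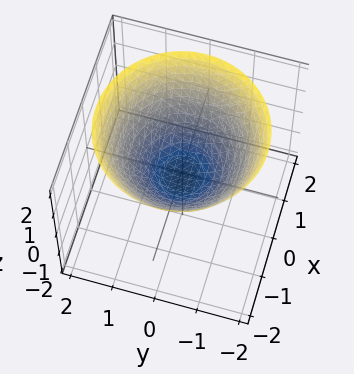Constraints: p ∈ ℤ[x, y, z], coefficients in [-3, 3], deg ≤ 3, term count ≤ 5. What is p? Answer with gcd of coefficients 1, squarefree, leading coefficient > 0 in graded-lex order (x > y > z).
2*x^2 + 2*y^2 - 3*z - 1

1. deg p = 2.
2. Symmetry: the z-axis is an axis of rotation, so x and y enter only as x² + y².
3. From the axis intercepts and sections: a circular section at z = 1 has radius between 1 and 2.
4. Assembling these constraints gives the stated polynomial.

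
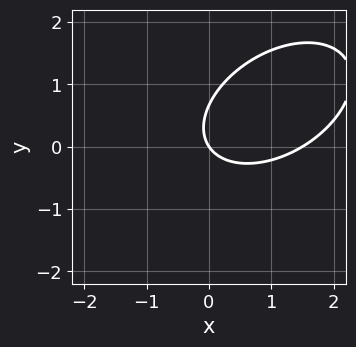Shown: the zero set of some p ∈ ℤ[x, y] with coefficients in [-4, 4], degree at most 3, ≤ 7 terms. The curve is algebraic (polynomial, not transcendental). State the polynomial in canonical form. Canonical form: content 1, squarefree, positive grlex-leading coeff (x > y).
2*x^2 - 2*x*y + 3*y^2 - 3*x - 2*y

The degree is 2 — a generic line meets the curve in up to 2 points.
Observable constraints: it crosses the x-axis at the gridline x = 0; it crosses the y-axis at the gridline y = 0.
Together with the visible shape, these determine p as stated.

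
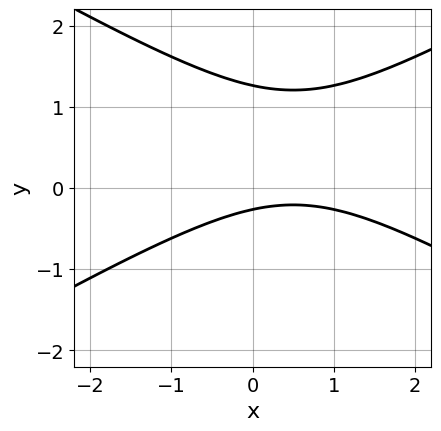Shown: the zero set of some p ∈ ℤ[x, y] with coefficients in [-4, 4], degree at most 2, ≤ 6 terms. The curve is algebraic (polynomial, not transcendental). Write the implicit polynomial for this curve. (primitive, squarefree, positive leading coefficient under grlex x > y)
First, deg p = 2. A generic line meets the curve in up to 2 points.
Then, from the axis intercepts and sections: it misses every integer gridline on the x-axis.
Finally, assembling these constraints gives the stated polynomial.

x^2 - 3*y^2 - x + 3*y + 1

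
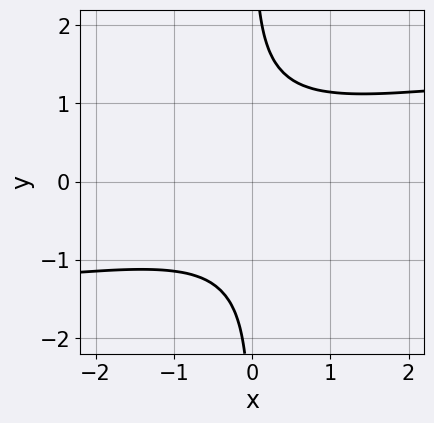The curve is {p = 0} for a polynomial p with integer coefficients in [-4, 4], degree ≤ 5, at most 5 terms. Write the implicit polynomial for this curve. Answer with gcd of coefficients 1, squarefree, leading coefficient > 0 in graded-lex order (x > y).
2*x*y^3 - x^2 - 2

(a) Degree: no degree-3 curve has this shape, so deg p = 4.
(b) Checking where it meets the axes: no y-intercept at any integer in the box; it misses every integer gridline on the x-axis.
(c) Fitting integer coefficients to these (and the overall shape) gives p.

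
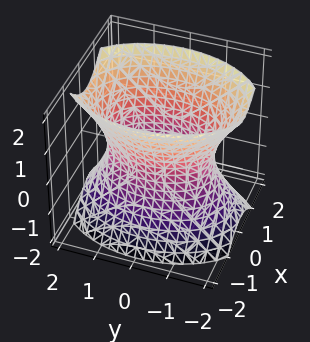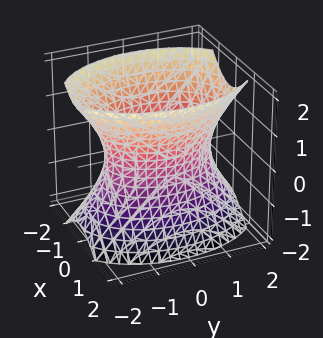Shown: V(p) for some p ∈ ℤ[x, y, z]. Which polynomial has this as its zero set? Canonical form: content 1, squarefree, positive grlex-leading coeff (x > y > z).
First, the degree is 2 — an hourglass — one-sheet hyperboloid; a quadric.
Then, symmetries: the x ↦ −x reflection is a symmetry, so x appears only in even powers; mirror symmetry z ↦ −z ⇒ only even powers of z; mirror symmetry y ↦ −y ⇒ only even powers of y.
Then, from the axis intercepts and sections: the x-axis gridline crossings are at x ∈ {-1, 1}; it misses every integer gridline on the z-axis.
Finally, matching integer coefficients to the picture gives p.

2*x^2 + y^2 - z^2 - 2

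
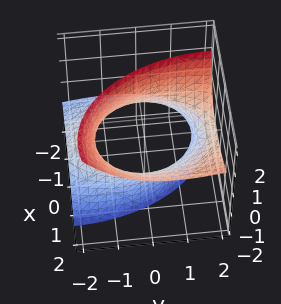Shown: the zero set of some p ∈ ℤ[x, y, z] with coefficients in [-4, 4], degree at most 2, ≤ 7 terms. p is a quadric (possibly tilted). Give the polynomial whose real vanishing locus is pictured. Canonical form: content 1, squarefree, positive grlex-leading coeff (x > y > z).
2*x^2 - 3*x*z + y^2 - 2*y*z - z^2 - 3

1. The degree is 2 — the shape is more complex than any degree-1 surface.
2. From the visible intercepts: no z-intercept at any integer in the box.
3. The integer polynomial consistent with all of this is the stated p.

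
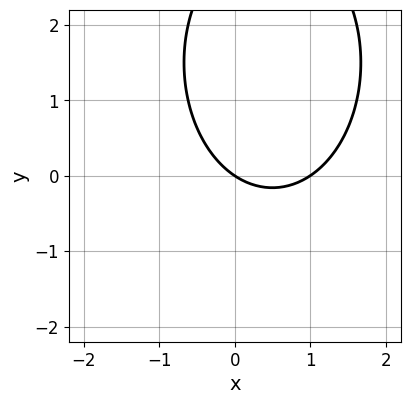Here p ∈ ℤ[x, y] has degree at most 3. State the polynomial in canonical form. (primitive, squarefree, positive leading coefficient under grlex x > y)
2*x^2 + y^2 - 2*x - 3*y

(a) Degree: no degree-1 curve has this shape, so deg p = 2.
(b) Reading off the gridlines: it meets the y-axis at y = 0 (among the integer gridlines); the x-axis gridline crossings are at x ∈ {0, 1}.
(c) These observations pin down the coefficients.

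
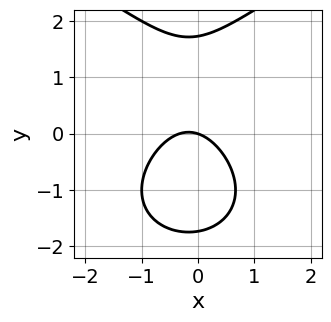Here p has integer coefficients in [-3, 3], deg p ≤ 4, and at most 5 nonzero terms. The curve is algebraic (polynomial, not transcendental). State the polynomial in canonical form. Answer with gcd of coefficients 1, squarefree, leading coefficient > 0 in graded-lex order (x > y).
First, the degree is 3 — a generic line meets the curve in up to 3 points.
Next, from the axis intercepts and sections: one y-axis crossing is at y = 0; one x-axis crossing is at x = 0.
Finally, matching integer coefficients to the picture gives p.

y^3 - 3*x^2 - x - 3*y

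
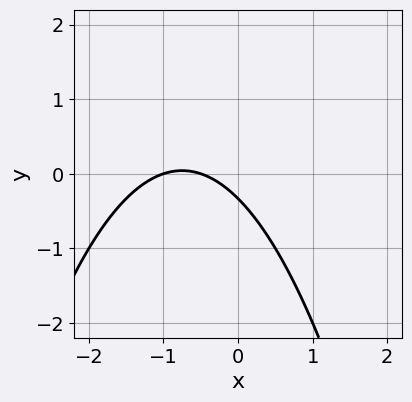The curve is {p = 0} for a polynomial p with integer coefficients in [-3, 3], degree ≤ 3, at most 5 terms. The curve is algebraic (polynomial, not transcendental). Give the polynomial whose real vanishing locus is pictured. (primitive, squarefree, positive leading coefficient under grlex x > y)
2*x^2 + 3*x + 3*y + 1

First, deg p = 2. The shape is more complex than any degree-1 curve.
Next, reading off the gridlines: one x-axis crossing is at x = -1.
Finally, the integer polynomial consistent with all of this is the stated p.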